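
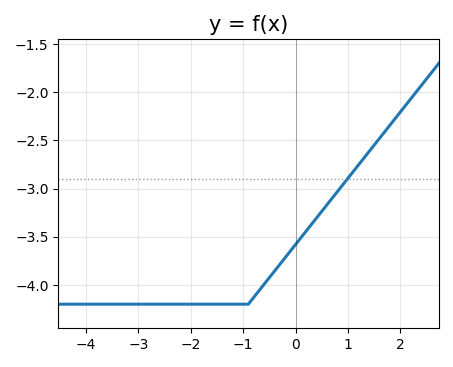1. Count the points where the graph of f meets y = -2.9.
1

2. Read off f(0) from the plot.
-3.58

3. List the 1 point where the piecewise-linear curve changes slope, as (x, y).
(-0.9, -4.2)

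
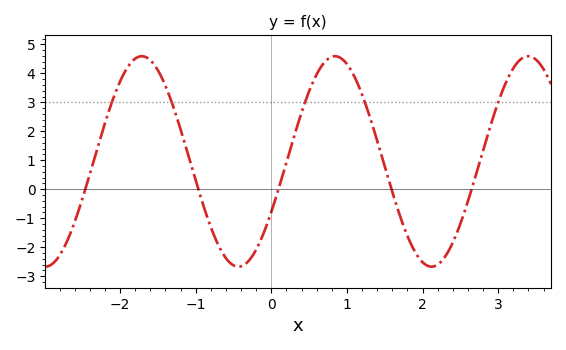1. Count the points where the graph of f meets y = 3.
5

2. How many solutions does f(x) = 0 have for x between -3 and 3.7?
5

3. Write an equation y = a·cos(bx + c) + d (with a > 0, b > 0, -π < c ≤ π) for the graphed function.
y = 3.63cos(2.46x - 2.07) + 0.96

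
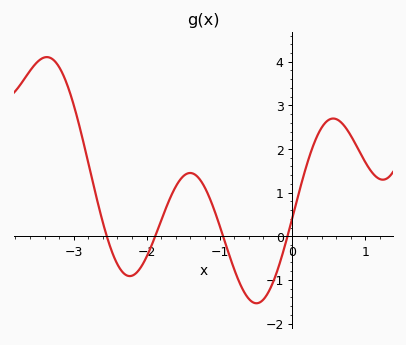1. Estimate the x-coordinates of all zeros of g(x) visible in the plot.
-2.55, -1.88, -0.951, -0.068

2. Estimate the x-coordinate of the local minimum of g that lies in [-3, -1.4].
-2.23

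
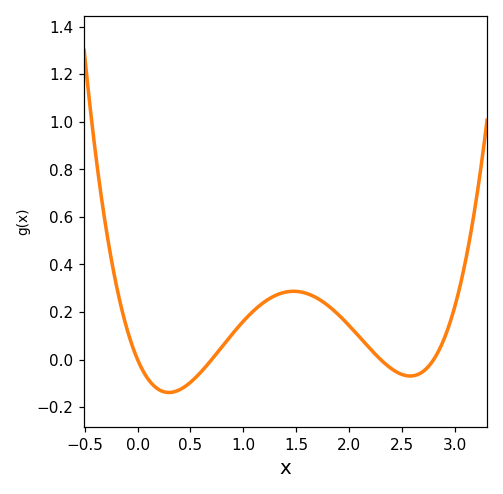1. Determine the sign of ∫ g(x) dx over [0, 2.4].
positive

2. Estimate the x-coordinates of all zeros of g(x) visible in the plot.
0, 0.7, 2.3, 2.8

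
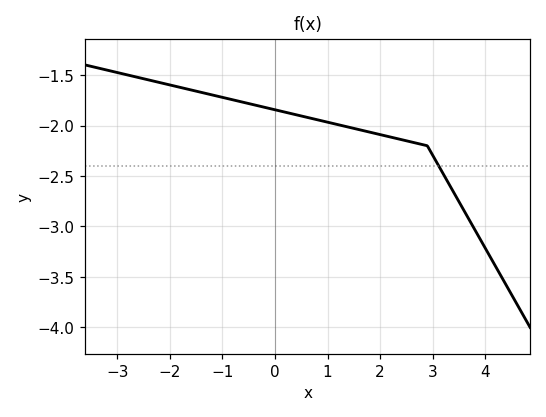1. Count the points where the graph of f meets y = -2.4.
1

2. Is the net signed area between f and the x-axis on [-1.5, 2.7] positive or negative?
negative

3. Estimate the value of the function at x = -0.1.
-1.85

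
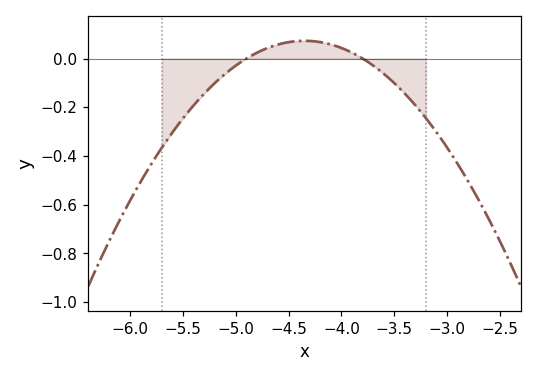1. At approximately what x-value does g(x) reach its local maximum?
-4.35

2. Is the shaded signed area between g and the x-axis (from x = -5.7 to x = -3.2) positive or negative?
negative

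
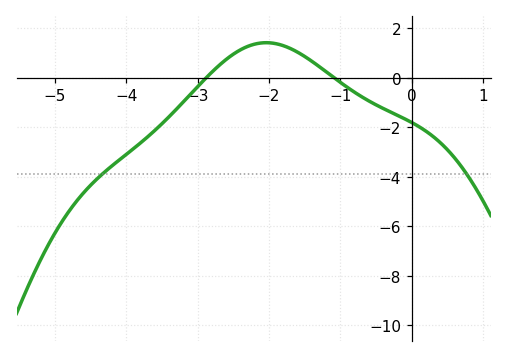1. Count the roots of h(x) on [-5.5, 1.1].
2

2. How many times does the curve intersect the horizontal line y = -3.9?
2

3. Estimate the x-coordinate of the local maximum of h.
-2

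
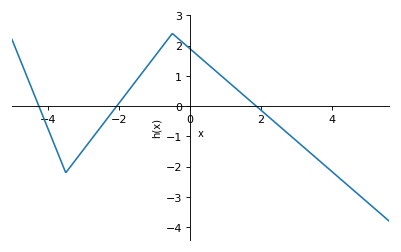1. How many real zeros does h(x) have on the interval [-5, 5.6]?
3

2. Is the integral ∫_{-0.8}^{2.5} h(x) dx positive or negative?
positive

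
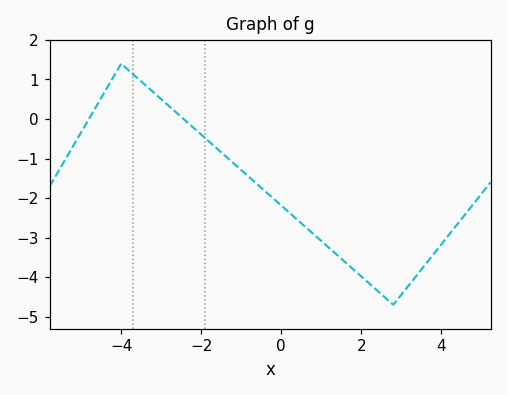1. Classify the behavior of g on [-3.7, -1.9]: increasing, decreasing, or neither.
decreasing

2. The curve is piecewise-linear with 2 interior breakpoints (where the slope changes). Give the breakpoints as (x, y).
(-4, 1.4); (2.8, -4.7)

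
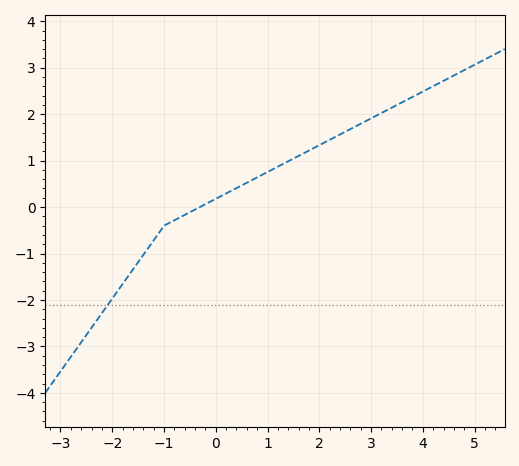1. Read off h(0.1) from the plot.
0.235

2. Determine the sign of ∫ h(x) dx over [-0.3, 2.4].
positive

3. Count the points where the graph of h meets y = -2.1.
1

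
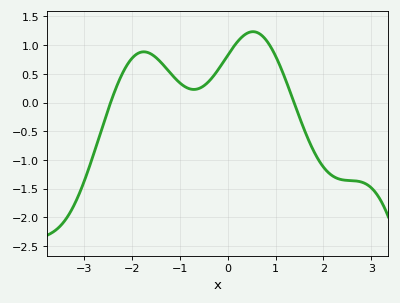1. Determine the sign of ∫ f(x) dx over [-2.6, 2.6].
positive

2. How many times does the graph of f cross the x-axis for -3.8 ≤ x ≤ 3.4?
2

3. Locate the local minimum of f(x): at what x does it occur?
-0.7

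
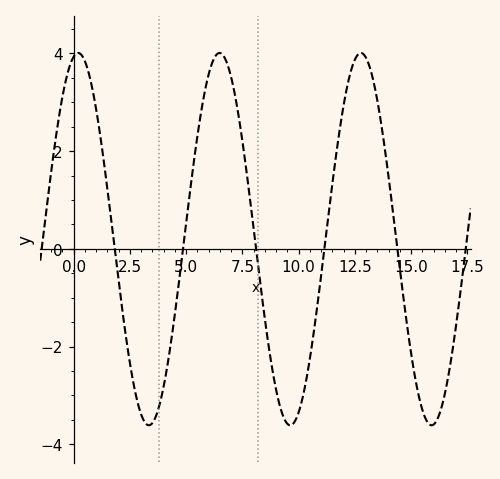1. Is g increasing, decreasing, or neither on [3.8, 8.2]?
neither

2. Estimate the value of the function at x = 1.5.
1.22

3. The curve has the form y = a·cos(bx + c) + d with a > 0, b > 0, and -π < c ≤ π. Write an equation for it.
y = 3.81cos(1x - 0.2) + 0.2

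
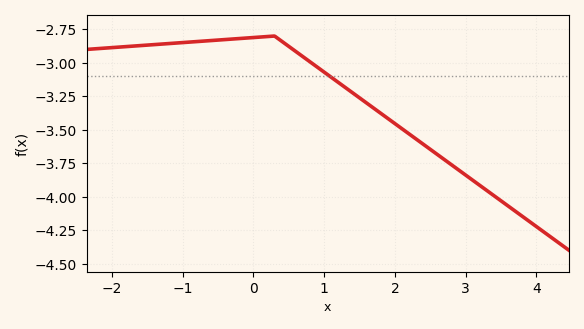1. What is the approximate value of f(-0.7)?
-2.84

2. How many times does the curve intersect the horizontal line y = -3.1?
1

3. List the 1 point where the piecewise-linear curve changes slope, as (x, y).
(0.3, -2.8)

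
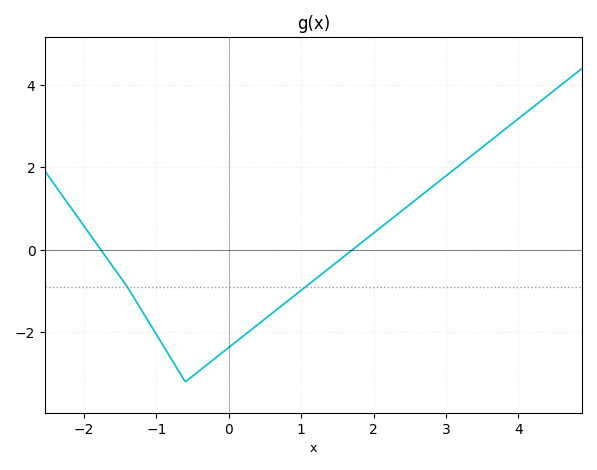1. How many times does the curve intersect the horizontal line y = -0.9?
2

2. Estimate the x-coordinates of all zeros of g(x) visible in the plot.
-1.77, 1.71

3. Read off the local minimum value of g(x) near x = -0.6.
-3.2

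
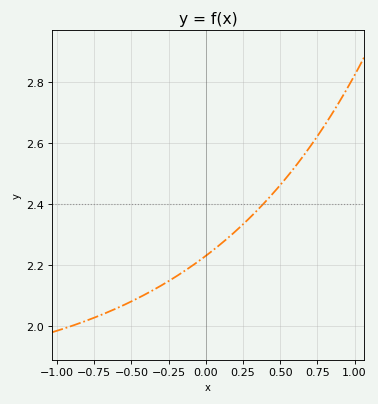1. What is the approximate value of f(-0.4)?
2.11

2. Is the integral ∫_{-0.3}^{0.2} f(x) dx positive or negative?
positive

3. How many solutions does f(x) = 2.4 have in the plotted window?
1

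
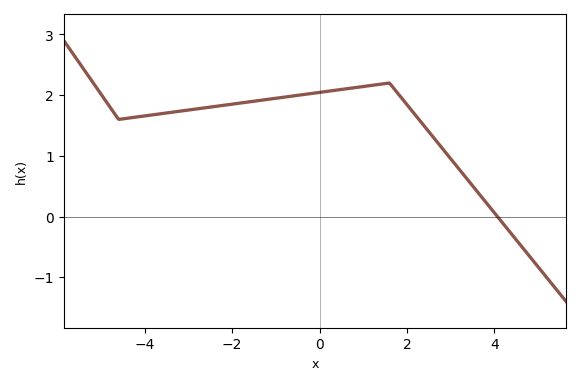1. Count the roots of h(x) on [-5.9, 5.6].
1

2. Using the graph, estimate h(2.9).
1.04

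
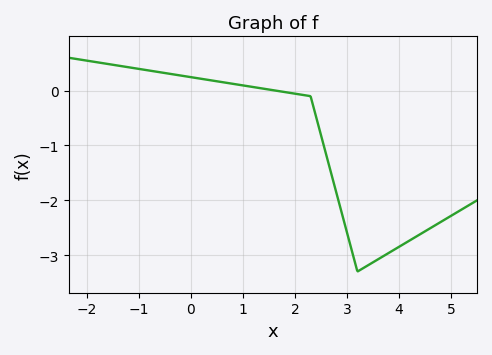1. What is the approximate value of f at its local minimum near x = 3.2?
-3.3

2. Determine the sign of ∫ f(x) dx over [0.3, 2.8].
negative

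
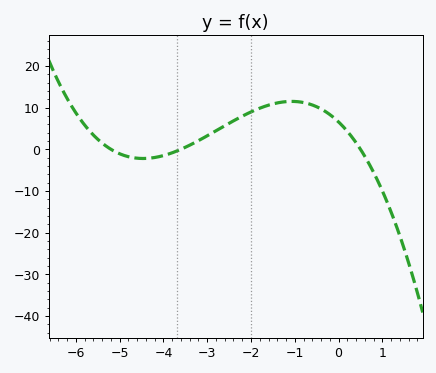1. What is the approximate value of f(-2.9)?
4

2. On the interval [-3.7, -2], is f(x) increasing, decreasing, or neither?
increasing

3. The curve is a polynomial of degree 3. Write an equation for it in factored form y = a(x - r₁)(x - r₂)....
y = -0.7(x + 5.2)(x + 3.6)(x - 0.5)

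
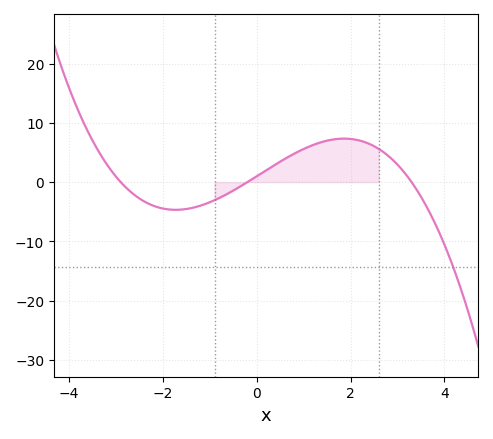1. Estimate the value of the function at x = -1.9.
-4.6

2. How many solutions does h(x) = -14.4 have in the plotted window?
1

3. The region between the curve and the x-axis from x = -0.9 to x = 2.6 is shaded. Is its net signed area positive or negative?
positive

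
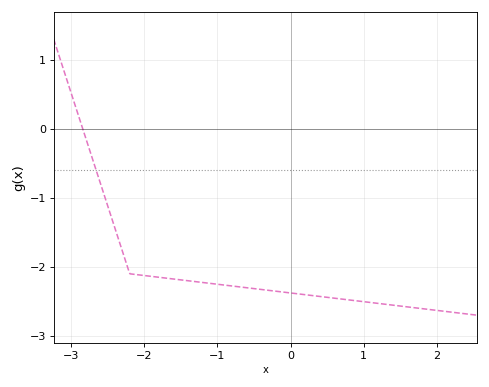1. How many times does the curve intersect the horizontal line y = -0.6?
1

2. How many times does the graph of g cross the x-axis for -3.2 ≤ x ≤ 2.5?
1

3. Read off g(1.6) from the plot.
-2.58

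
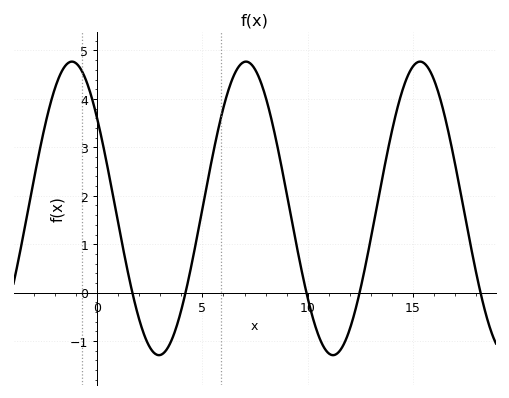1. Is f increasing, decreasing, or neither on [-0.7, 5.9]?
neither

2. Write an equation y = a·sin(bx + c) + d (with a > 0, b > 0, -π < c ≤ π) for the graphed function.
y = 3.03sin(0.76x + 2.48) + 1.74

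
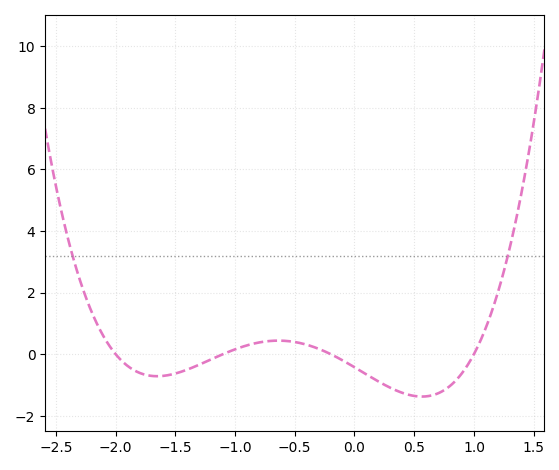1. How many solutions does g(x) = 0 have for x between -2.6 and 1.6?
4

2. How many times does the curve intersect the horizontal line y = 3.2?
2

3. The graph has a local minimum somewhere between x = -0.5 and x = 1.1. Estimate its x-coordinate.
0.564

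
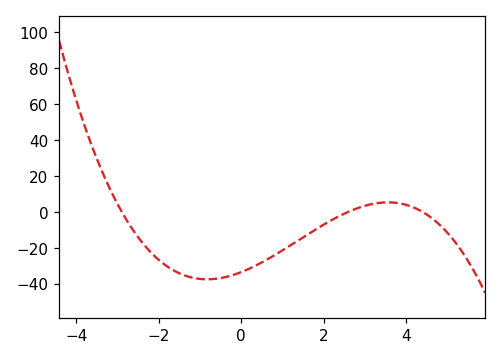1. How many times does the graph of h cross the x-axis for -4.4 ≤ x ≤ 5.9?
3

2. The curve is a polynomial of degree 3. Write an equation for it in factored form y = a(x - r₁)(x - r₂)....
y = -1.01(x + 2.9)(x - 2.6)(x - 4.4)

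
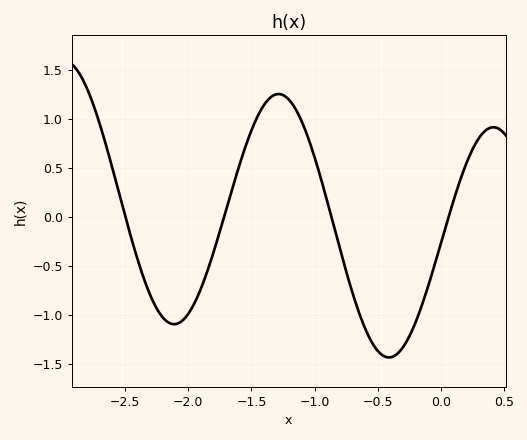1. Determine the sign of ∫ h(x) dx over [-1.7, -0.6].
positive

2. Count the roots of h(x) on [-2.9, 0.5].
4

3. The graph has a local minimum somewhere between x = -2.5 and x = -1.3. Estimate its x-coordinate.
-2.1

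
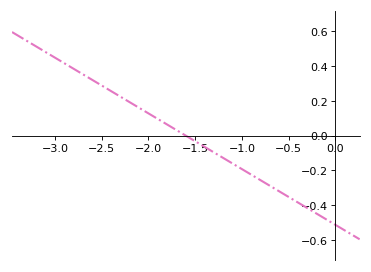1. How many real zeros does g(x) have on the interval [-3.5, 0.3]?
1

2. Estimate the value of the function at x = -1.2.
-0.12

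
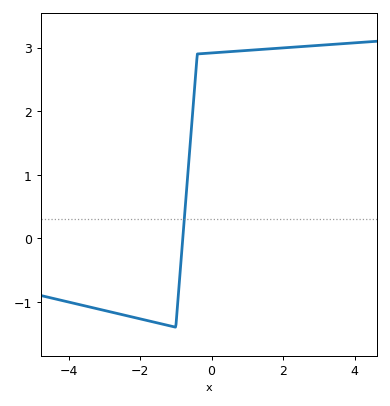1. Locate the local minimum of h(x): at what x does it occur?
-1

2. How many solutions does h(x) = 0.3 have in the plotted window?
1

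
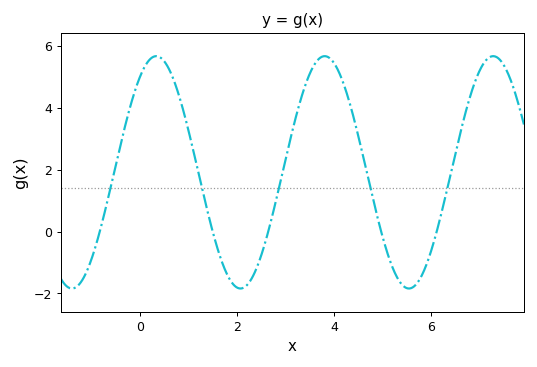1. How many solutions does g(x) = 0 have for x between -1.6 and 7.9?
5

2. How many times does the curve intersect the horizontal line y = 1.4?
5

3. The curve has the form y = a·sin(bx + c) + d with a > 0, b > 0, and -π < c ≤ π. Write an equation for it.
y = 3.76sin(1.81x + 0.962) + 1.92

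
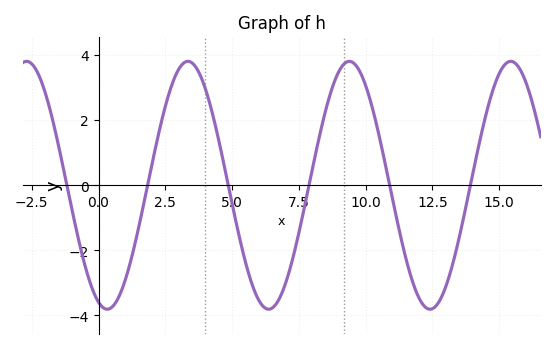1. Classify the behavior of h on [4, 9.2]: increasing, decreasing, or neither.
neither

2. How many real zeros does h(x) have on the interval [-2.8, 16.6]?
6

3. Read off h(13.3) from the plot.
-2.2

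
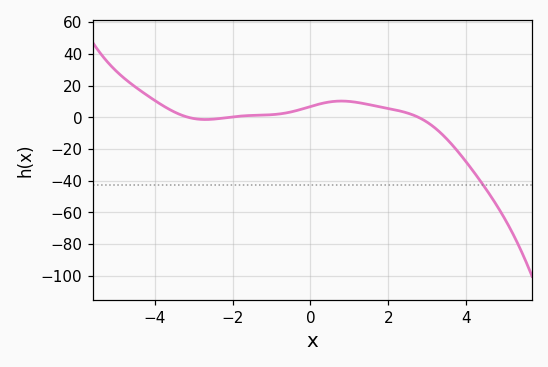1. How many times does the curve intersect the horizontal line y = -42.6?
1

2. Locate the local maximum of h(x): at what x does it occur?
0.792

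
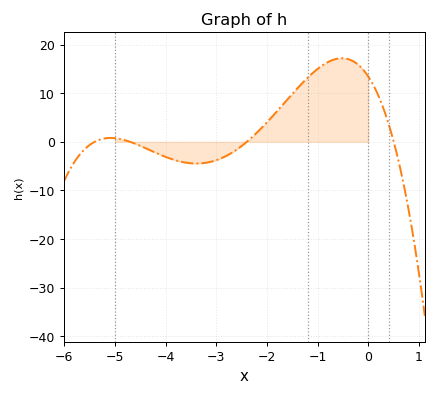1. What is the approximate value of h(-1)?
15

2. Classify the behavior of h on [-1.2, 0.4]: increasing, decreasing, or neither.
neither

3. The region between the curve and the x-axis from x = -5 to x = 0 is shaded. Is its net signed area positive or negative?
positive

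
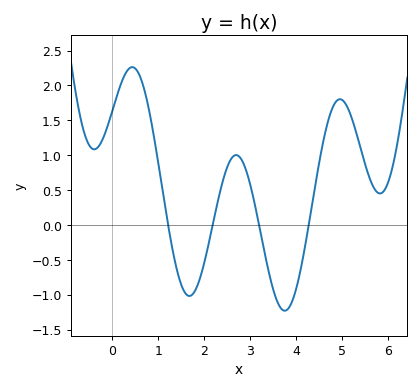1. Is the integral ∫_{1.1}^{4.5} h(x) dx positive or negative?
negative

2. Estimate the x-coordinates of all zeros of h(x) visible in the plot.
1.2, 2.2, 3.2, 4.3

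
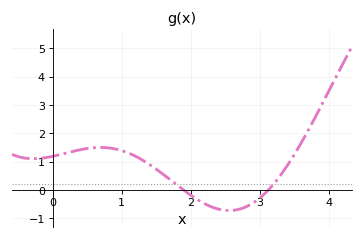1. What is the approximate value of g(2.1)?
-0.3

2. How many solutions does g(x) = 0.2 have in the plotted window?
2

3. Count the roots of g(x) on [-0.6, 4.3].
2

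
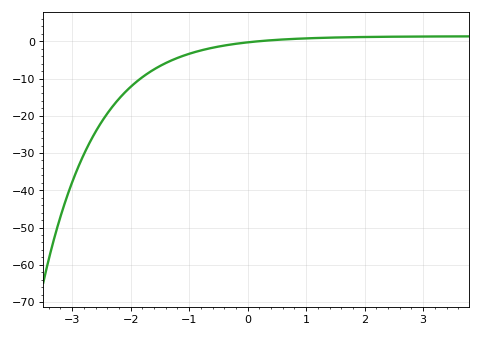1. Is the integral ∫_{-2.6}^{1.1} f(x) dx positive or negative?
negative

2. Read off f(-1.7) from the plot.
-9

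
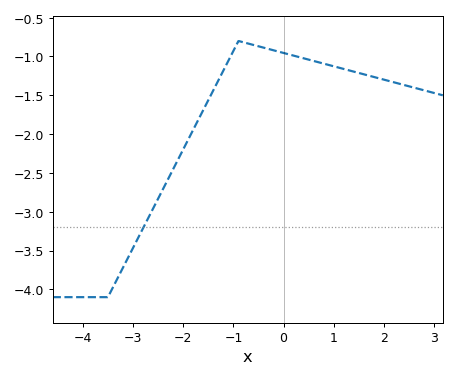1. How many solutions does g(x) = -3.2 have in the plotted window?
1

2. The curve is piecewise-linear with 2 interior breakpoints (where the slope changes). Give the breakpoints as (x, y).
(-3.5, -4.1); (-0.9, -0.8)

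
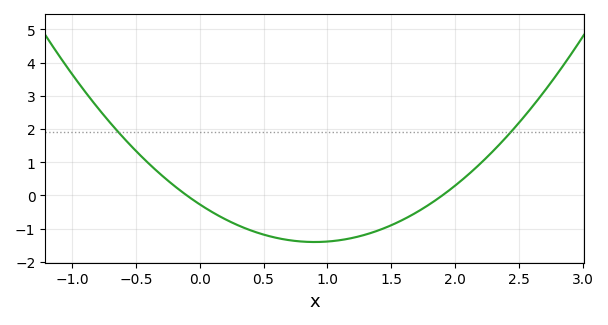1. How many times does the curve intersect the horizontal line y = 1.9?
2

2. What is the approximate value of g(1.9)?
0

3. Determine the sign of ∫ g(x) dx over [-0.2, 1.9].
negative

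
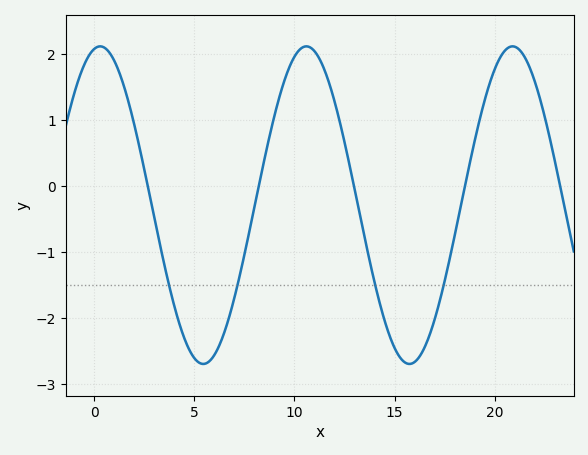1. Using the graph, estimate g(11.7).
1.6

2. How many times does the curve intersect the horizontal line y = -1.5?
4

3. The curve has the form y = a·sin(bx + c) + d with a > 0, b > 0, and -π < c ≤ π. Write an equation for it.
y = 2.41sin(0.61x + 1.4) - 0.29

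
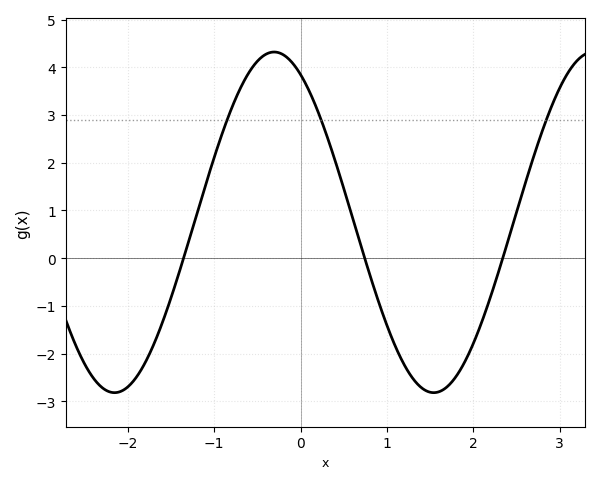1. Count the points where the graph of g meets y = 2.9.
3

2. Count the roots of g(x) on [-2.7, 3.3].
3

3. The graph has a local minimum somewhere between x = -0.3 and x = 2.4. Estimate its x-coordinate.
1.54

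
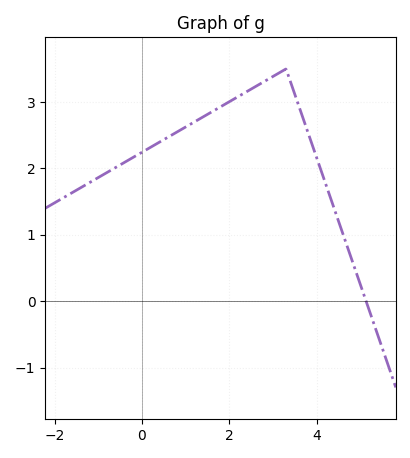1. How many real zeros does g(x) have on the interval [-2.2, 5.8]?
1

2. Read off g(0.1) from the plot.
2.28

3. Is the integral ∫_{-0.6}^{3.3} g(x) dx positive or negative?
positive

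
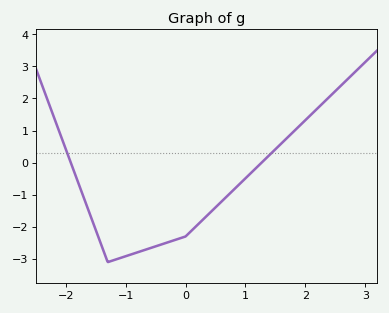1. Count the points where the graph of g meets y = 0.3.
2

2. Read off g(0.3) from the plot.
-1.76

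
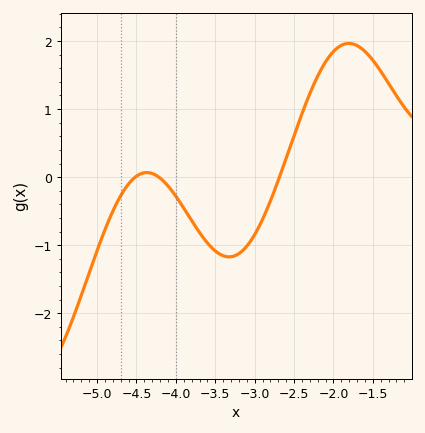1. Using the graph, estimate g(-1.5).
1.7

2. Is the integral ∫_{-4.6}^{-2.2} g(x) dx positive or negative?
negative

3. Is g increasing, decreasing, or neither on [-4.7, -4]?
neither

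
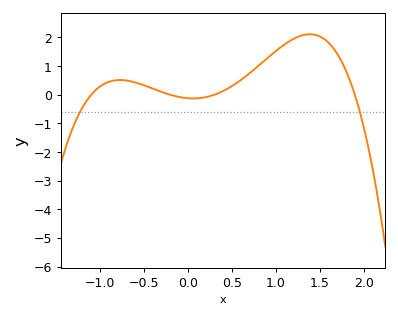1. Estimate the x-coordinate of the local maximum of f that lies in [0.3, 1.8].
1.4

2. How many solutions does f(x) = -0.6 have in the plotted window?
2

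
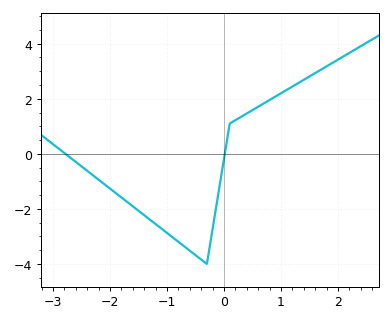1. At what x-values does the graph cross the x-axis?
-2.78, 0.014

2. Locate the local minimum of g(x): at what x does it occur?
-0.302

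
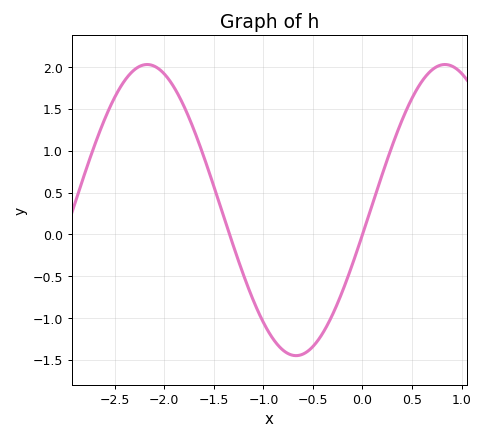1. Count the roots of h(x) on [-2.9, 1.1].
2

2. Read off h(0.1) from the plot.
0.359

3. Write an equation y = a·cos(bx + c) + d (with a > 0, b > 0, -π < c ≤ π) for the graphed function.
y = 1.74cos(2.09x - 1.74) + 0.29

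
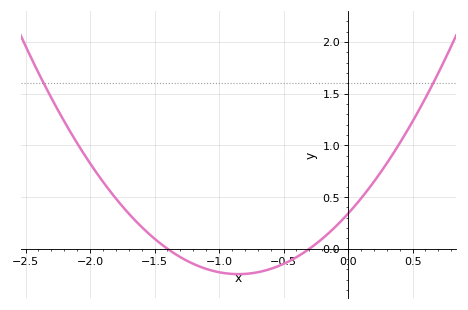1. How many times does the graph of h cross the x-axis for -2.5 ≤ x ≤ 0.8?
2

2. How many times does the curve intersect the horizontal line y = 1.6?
2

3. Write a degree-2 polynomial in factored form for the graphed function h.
y = 0.81(x + 1.4)(x + 0.3)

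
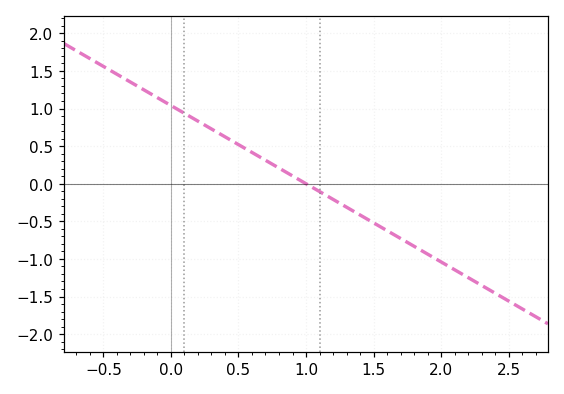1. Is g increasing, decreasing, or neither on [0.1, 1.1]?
decreasing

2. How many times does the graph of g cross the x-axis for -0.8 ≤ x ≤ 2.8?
1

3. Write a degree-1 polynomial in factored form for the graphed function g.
y = -1.04(x - 1)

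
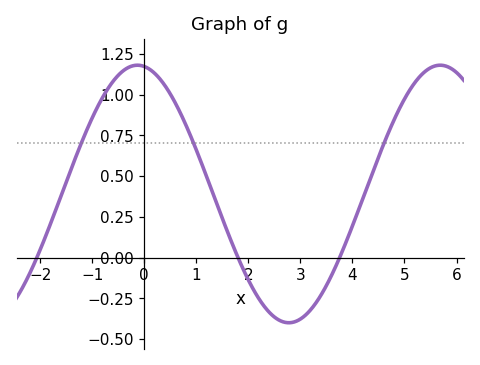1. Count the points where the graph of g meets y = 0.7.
3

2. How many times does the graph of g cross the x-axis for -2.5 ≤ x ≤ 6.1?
3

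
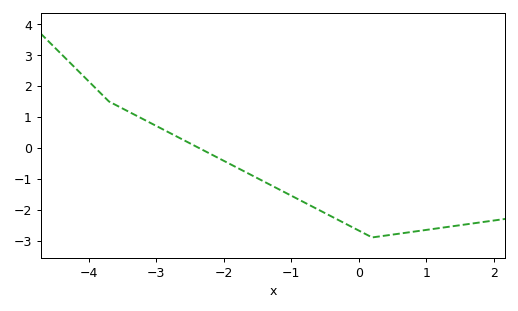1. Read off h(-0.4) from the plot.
-2.22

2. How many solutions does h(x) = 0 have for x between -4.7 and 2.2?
1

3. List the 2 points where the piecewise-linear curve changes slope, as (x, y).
(-3.7, 1.5); (0.2, -2.9)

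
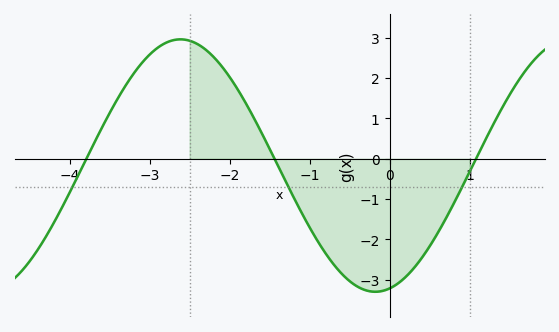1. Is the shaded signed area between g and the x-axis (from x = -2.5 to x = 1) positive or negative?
negative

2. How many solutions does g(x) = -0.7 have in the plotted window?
3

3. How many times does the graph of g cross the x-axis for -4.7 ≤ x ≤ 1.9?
3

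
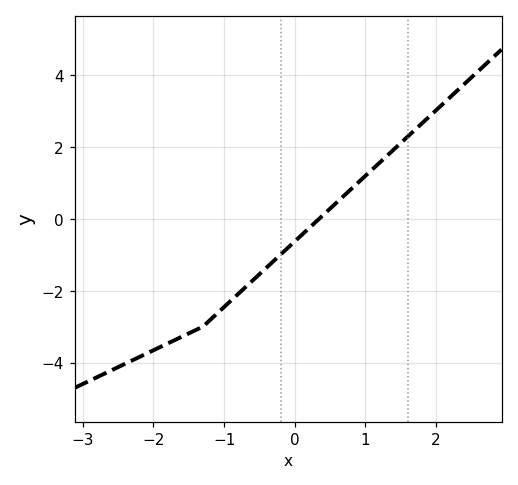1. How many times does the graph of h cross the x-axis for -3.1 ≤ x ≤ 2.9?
1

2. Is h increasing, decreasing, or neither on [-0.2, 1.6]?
increasing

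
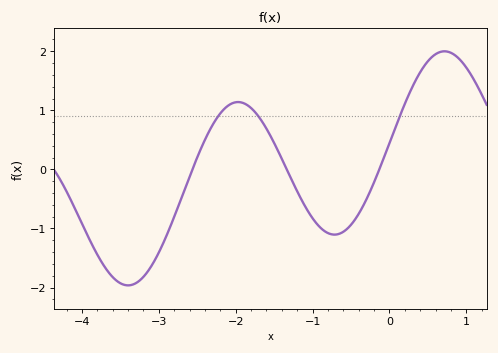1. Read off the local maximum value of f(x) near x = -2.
1.14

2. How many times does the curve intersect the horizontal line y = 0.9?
3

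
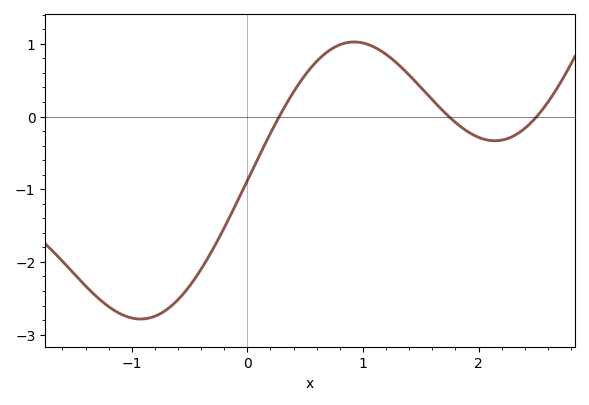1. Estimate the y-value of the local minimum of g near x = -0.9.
-2.79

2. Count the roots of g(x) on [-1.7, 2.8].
3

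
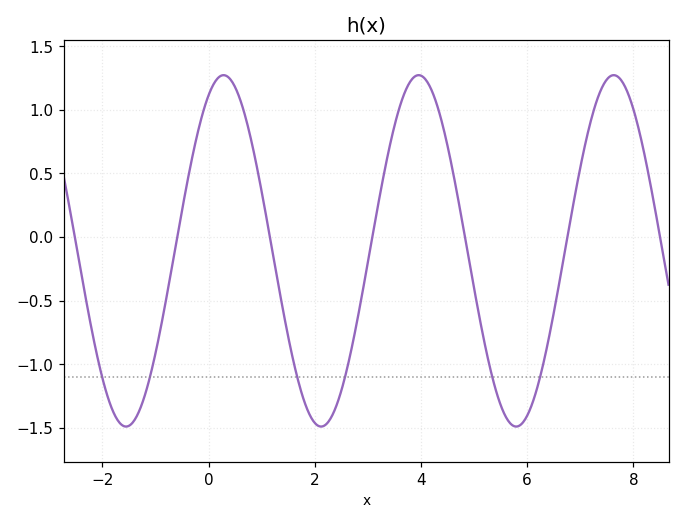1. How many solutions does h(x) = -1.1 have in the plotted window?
6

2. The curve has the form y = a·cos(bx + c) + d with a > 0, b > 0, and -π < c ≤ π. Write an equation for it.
y = 1.38cos(1.7x - 0.48) - 0.11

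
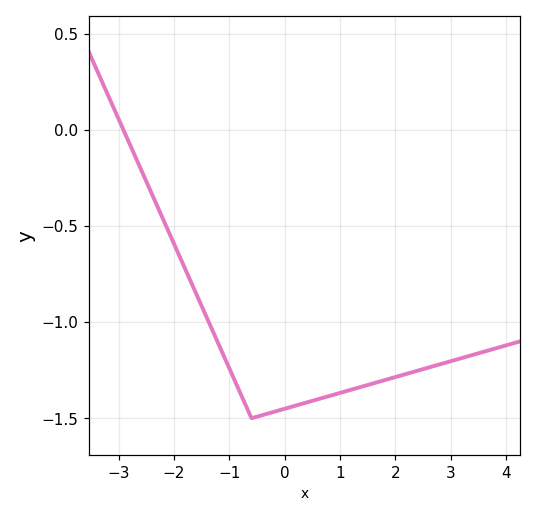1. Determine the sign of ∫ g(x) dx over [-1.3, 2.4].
negative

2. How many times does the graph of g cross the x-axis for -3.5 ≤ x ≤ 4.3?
1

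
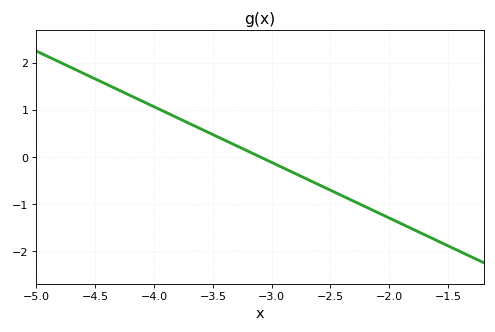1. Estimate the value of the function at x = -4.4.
1.5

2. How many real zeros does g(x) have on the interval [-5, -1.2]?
1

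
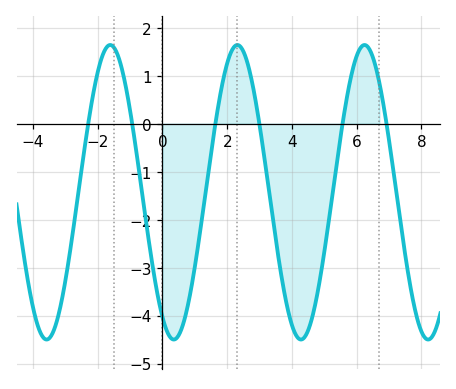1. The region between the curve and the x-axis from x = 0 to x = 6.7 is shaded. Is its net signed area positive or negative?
negative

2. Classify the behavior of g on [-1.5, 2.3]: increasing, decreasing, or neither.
neither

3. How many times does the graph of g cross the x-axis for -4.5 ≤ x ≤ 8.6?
6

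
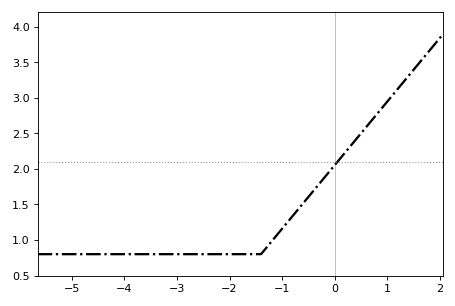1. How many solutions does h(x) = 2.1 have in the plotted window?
1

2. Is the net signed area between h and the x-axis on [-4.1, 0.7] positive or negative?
positive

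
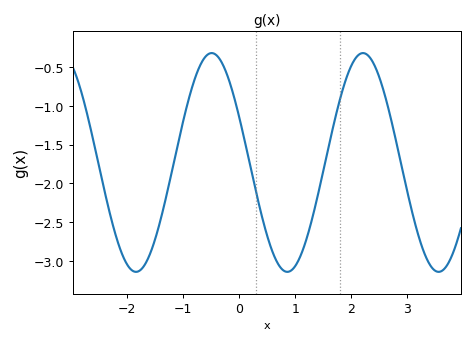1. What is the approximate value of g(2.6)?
-0.85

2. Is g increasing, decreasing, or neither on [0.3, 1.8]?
neither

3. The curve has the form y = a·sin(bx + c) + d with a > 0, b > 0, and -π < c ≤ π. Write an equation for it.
y = 1.41sin(2.3x + 2.7) - 1.73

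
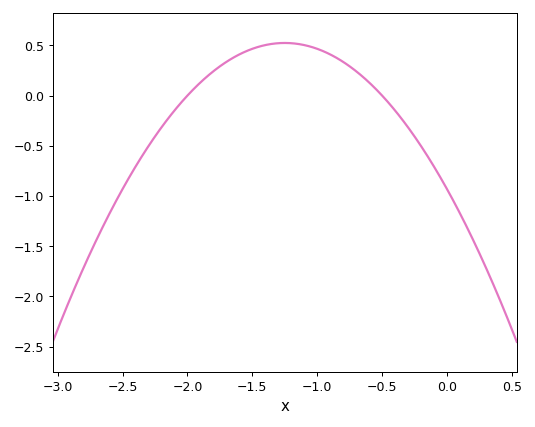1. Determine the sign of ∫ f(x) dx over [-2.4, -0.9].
positive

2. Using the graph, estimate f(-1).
0.465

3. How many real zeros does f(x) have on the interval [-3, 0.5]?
2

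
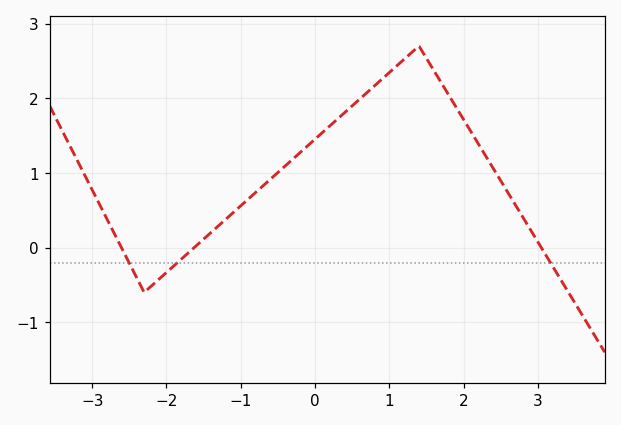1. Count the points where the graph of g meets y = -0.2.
3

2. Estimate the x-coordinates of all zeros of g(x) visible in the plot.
-2.6, -1.6, 3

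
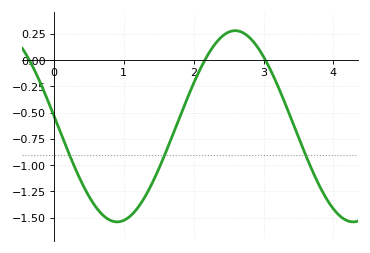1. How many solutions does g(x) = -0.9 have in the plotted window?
3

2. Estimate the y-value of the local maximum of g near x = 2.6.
0.3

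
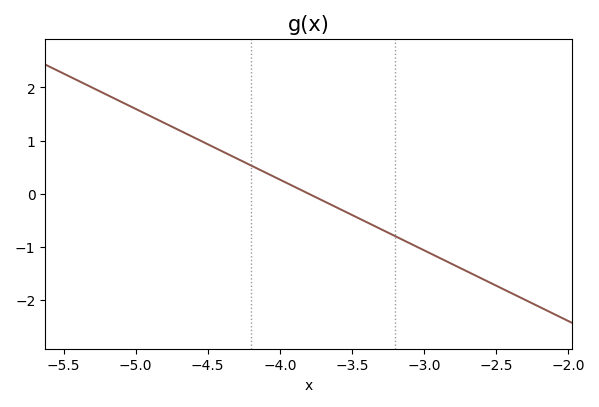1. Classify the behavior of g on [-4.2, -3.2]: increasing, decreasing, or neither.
decreasing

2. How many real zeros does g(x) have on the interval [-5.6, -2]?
1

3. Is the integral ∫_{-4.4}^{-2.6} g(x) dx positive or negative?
negative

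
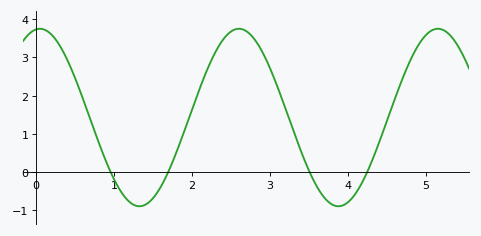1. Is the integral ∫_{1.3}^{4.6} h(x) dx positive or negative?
positive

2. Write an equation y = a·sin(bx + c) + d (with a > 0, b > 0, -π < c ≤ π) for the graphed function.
y = 2.32sin(2.5x + 1.5) + 1.43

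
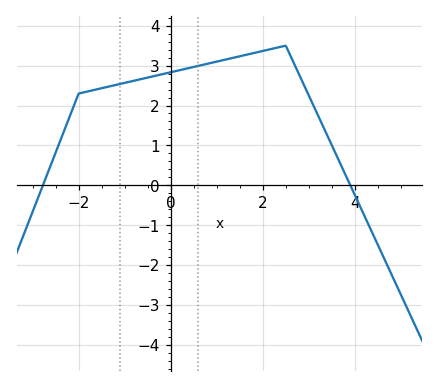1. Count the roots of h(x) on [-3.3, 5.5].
2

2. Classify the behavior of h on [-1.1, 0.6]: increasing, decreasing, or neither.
increasing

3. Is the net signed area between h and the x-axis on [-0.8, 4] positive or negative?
positive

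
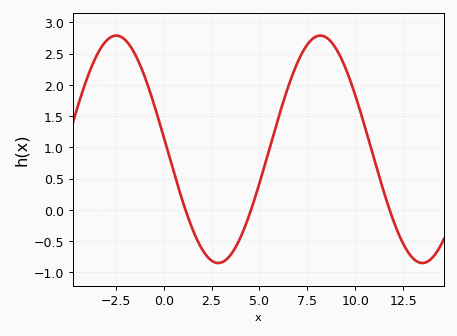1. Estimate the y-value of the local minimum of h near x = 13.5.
-0.85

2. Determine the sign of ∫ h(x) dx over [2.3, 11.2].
positive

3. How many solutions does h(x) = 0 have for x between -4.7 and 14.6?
3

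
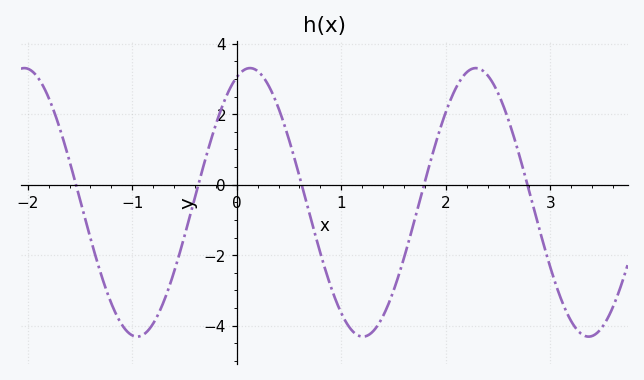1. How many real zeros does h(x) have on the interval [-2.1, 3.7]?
5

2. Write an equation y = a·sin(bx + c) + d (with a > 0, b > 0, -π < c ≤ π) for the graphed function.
y = 3.81sin(2.9x + 1.2) - 0.5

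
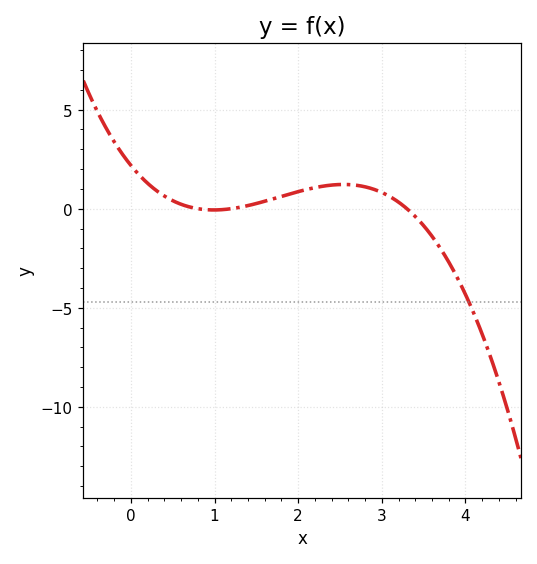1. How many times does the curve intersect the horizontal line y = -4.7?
1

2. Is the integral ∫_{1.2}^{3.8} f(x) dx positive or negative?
positive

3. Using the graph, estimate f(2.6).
1.22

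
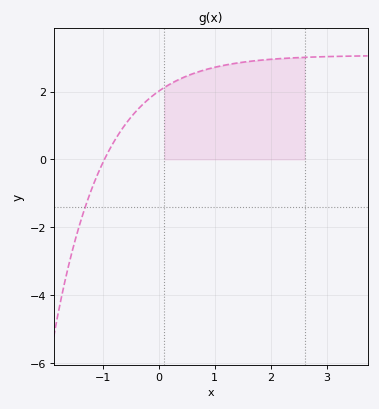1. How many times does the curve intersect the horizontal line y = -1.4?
1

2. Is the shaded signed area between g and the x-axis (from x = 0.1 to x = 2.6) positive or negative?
positive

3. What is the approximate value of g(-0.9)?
0.2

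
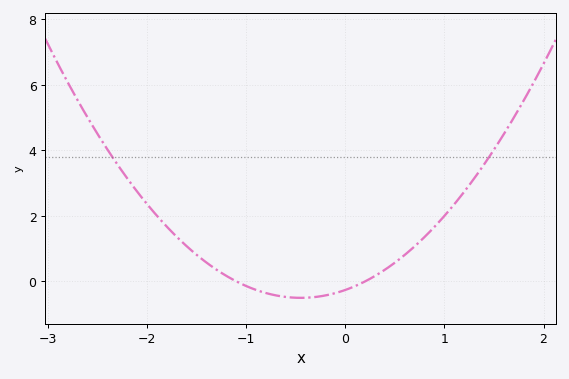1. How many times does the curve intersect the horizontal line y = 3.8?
2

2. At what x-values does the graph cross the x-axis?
-1.1, 0.2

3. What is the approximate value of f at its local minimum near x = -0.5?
-0.6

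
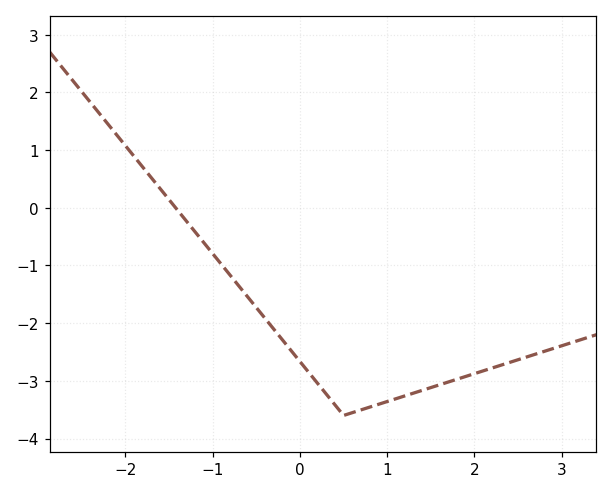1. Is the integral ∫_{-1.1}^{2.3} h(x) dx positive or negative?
negative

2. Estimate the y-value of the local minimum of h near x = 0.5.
-3.6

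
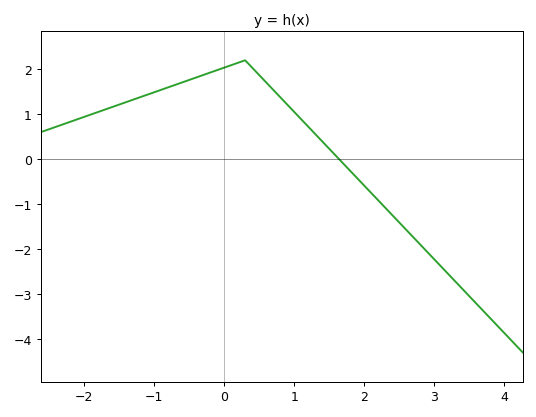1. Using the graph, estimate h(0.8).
1.4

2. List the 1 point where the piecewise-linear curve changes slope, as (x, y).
(0.3, 2.2)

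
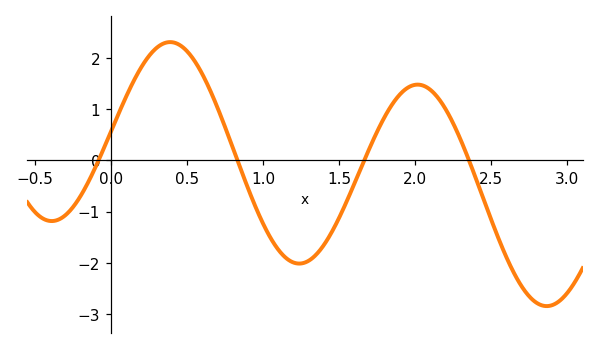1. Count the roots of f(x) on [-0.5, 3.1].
4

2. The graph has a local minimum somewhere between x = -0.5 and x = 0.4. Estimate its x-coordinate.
-0.389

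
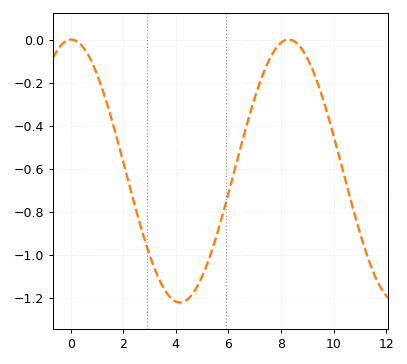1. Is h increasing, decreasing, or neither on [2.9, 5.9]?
neither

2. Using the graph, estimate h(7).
-0.28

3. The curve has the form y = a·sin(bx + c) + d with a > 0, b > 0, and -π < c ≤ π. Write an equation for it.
y = 0.61sin(0.76x + 1.6) - 0.61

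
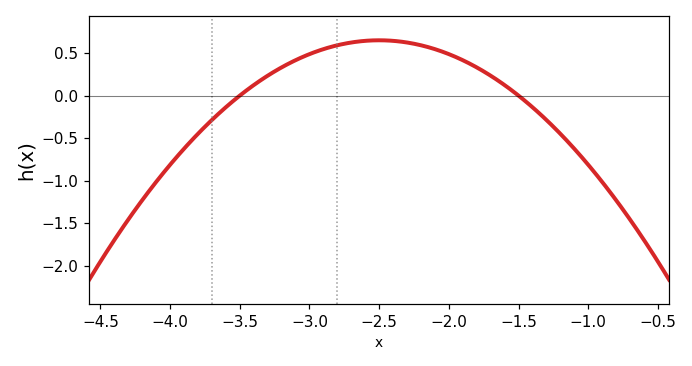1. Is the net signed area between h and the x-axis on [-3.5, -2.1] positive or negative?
positive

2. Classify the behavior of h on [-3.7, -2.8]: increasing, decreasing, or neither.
increasing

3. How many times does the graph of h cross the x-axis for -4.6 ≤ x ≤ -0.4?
2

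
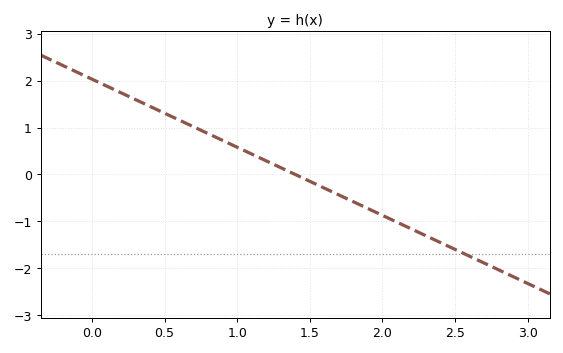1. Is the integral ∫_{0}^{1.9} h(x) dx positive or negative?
positive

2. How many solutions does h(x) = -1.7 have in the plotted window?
1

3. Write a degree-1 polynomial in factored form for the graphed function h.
y = -1.45(x - 1.4)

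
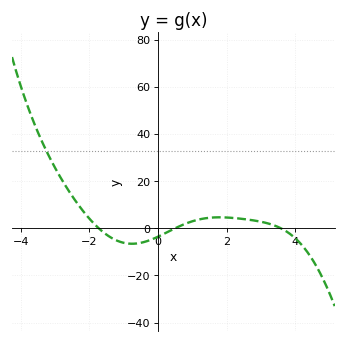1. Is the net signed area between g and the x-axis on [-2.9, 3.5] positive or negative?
positive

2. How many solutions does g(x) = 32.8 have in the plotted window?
1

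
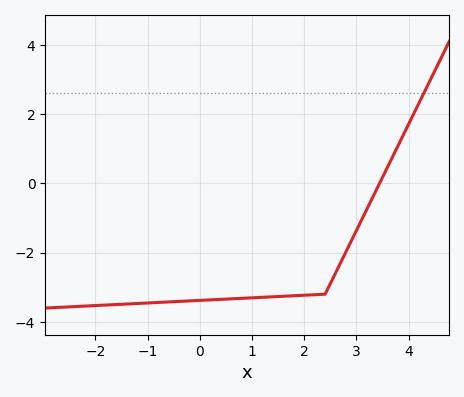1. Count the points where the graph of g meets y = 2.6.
1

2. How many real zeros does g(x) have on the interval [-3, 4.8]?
1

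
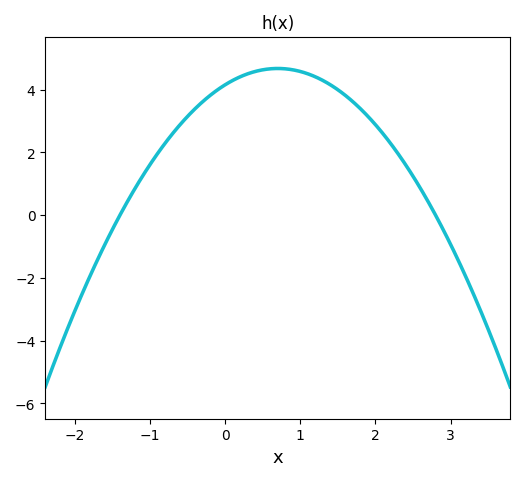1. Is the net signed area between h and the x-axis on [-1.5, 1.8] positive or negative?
positive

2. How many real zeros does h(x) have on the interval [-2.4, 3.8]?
2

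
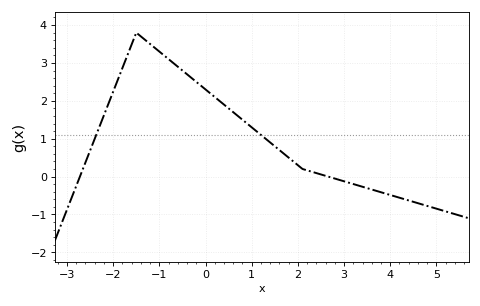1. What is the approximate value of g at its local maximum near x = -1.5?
3.8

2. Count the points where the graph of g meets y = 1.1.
2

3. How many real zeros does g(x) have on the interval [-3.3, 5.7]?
2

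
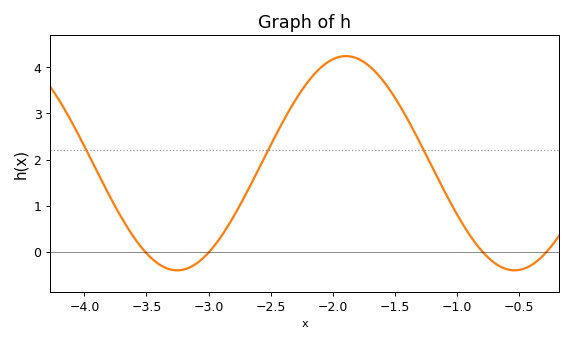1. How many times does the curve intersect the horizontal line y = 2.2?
3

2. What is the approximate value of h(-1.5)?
3.4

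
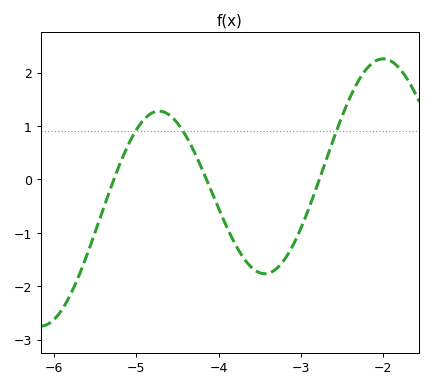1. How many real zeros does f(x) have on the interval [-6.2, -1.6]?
3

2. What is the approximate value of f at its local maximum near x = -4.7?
1.28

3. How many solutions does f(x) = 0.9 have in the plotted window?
3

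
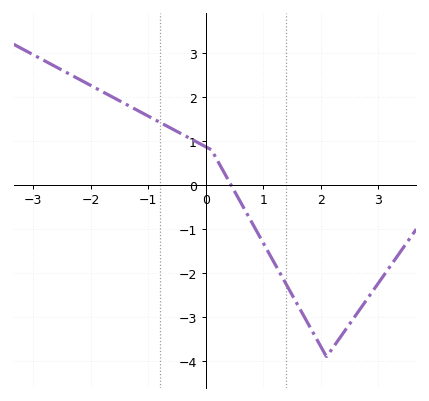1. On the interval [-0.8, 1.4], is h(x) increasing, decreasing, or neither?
decreasing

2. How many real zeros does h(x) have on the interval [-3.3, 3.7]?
1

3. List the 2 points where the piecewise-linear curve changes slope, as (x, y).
(0.1, 0.8); (2.1, -3.9)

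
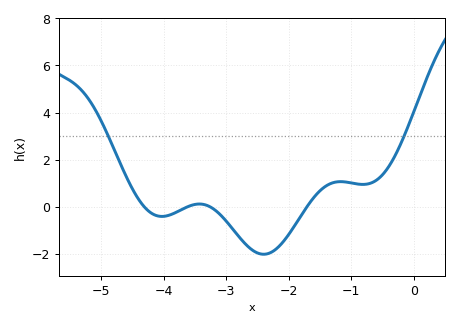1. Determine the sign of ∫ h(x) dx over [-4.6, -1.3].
negative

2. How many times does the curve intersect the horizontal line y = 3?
2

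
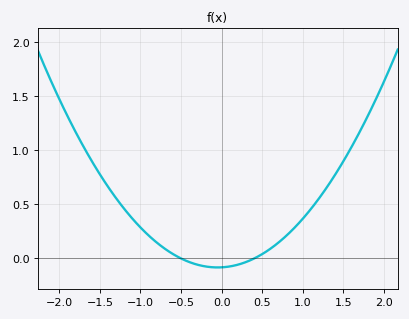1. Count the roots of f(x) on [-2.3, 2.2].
2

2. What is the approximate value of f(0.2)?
-0.05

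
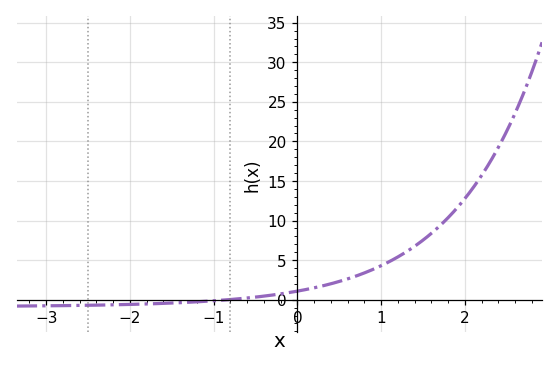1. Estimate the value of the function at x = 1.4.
6.5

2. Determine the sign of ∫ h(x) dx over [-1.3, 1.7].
positive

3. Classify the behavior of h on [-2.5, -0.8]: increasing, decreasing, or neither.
increasing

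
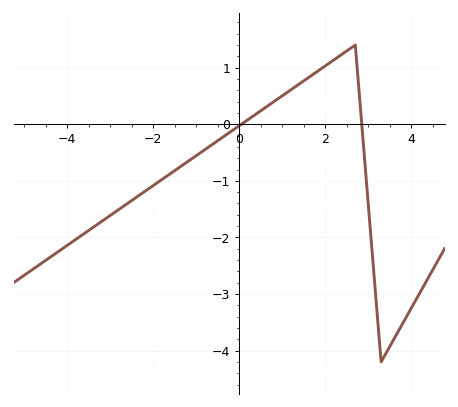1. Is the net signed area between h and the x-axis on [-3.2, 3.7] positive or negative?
negative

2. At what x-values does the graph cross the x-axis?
0.049, 2.85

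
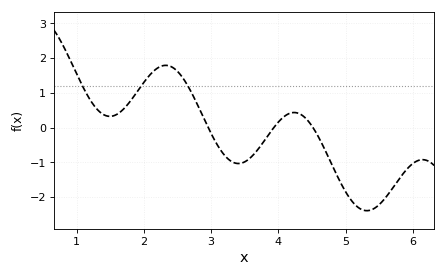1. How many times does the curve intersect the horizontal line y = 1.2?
3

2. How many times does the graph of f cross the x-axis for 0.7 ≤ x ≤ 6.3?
3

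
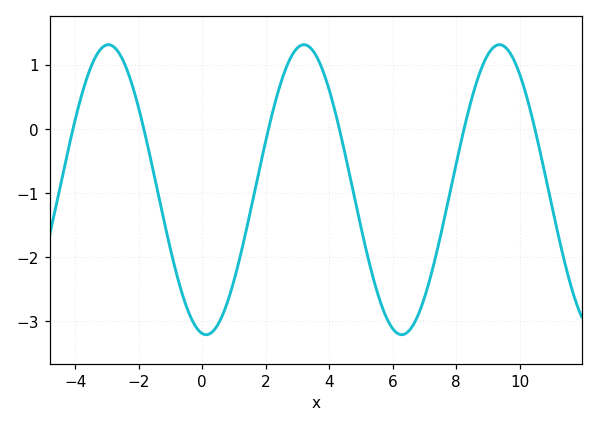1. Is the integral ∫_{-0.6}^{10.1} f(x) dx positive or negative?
negative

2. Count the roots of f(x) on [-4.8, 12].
6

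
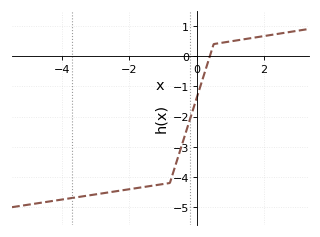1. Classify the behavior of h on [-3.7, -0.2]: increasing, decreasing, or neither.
increasing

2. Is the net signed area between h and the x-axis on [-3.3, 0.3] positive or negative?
negative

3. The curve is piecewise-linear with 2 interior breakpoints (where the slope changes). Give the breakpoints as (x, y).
(-0.8, -4.2); (0.5, 0.4)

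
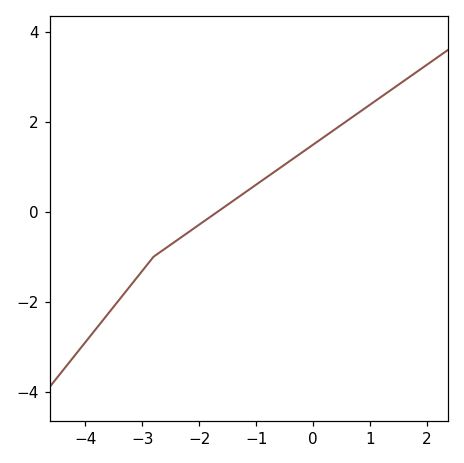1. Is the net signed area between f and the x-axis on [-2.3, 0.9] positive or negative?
positive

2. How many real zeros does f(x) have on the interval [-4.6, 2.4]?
1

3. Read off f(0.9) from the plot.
2.29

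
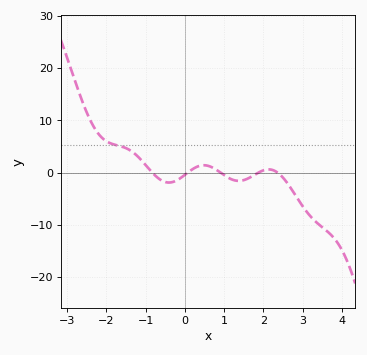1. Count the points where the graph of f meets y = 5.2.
1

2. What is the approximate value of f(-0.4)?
-2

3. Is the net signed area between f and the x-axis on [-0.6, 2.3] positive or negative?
negative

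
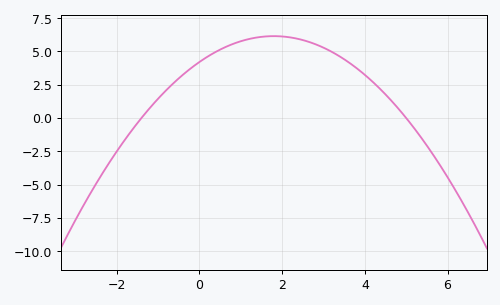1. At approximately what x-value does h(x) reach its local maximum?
1.8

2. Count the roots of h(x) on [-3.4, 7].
2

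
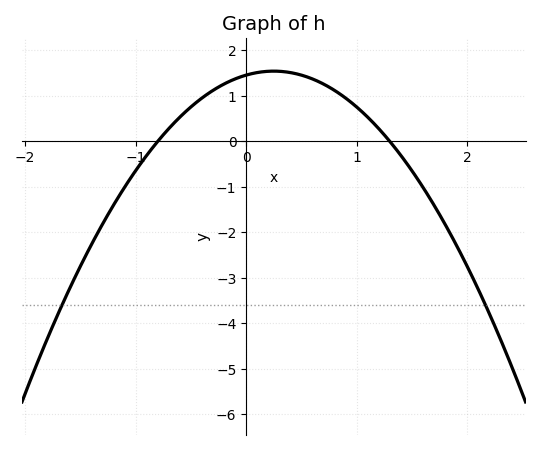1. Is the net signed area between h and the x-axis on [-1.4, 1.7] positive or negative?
positive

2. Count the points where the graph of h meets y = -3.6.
2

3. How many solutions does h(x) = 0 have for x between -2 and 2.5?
2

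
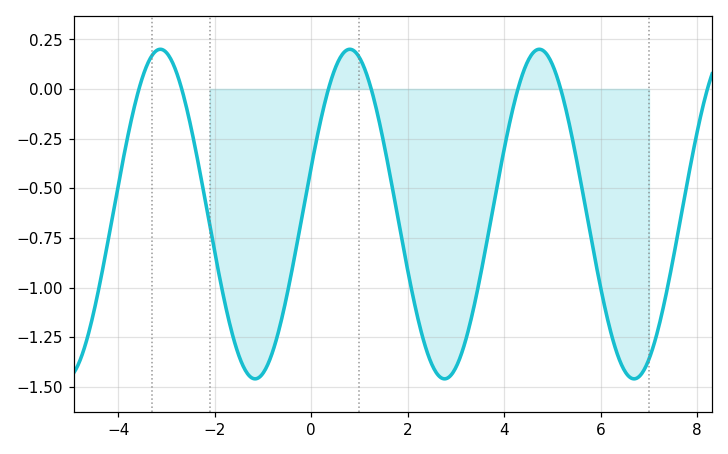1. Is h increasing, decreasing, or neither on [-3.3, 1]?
neither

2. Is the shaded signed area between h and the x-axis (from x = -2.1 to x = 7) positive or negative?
negative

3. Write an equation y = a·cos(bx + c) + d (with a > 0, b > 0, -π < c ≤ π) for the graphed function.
y = 0.83cos(1.6x - 1.28) - 0.63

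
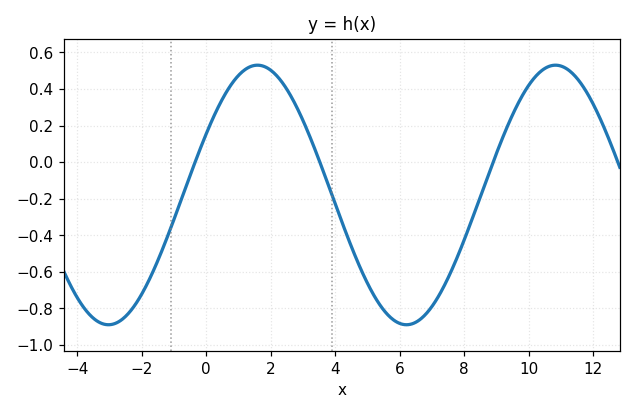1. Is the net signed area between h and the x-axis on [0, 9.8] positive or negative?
negative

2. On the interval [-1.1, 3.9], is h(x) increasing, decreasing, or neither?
neither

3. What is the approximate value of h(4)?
-0.229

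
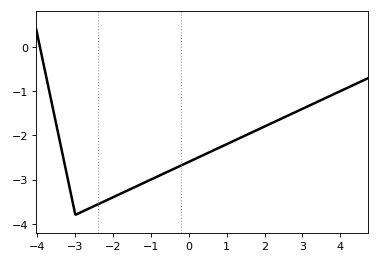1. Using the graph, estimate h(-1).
-3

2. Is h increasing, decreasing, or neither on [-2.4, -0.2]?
increasing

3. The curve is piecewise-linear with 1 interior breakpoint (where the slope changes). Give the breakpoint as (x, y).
(-3, -3.8)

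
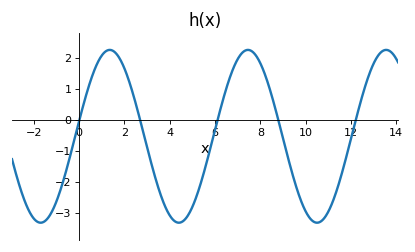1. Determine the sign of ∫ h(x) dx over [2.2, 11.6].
negative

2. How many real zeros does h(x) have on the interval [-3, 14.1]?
5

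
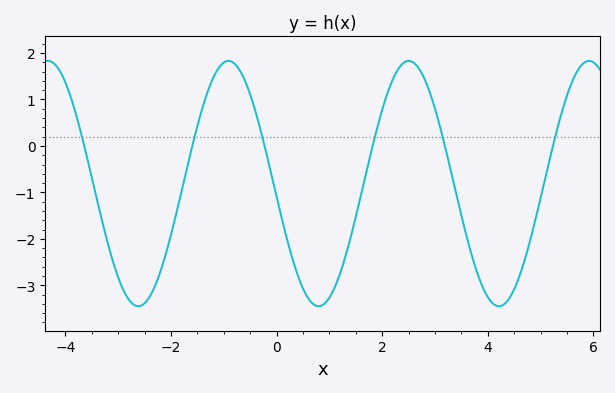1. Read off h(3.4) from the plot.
-1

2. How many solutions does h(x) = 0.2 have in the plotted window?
6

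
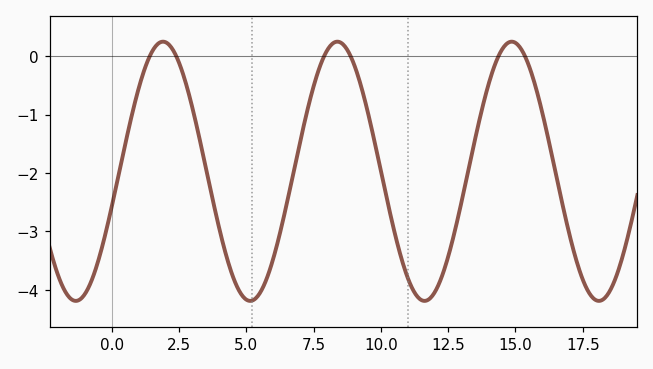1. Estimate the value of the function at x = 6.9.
-1.7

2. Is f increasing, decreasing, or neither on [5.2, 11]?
neither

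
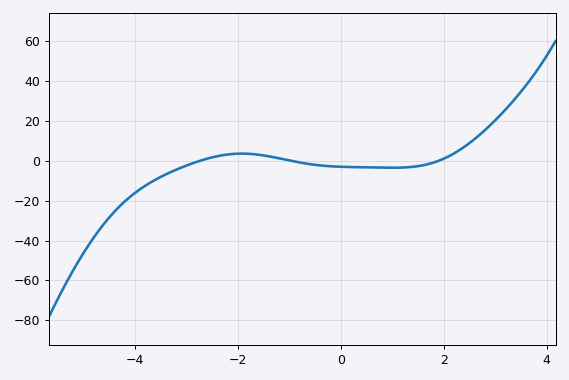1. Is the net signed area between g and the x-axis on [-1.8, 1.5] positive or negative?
negative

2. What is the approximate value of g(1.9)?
0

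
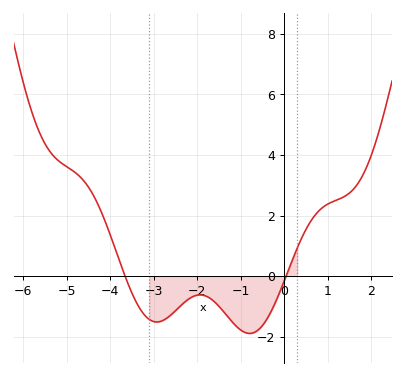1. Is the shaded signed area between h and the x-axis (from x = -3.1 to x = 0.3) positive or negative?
negative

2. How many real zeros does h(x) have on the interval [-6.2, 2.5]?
2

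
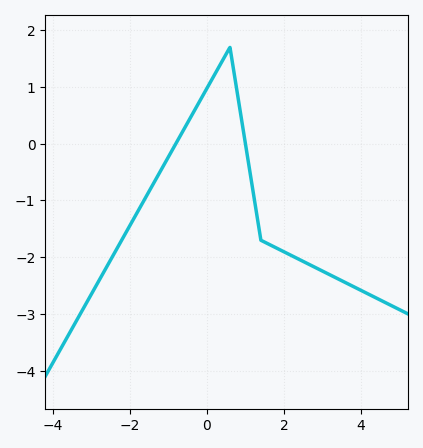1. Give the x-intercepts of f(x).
-0.8, 1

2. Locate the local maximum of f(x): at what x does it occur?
0.6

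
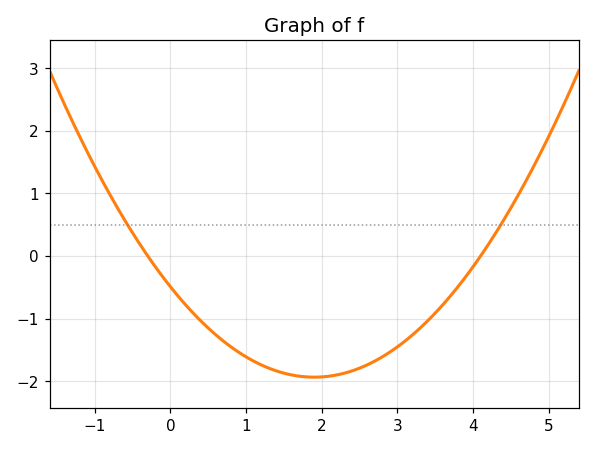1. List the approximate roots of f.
-0.3, 4.1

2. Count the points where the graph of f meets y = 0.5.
2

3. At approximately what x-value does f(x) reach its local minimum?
1.9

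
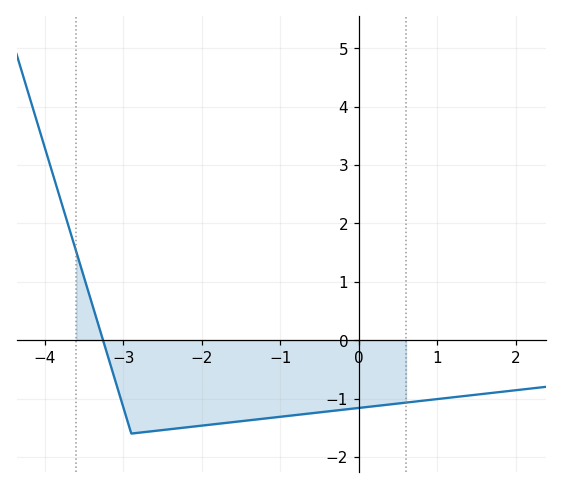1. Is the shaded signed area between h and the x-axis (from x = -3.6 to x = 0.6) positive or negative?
negative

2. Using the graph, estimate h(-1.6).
-1.4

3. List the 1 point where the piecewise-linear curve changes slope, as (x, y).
(-2.9, -1.6)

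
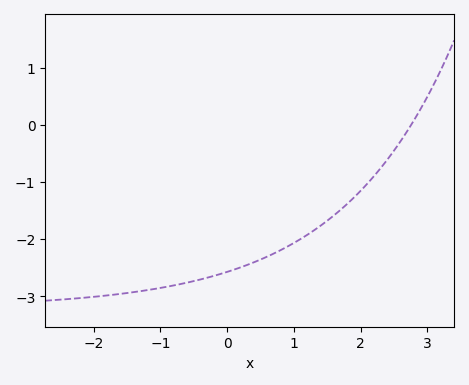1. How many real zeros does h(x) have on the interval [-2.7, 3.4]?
1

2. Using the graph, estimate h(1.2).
-1.9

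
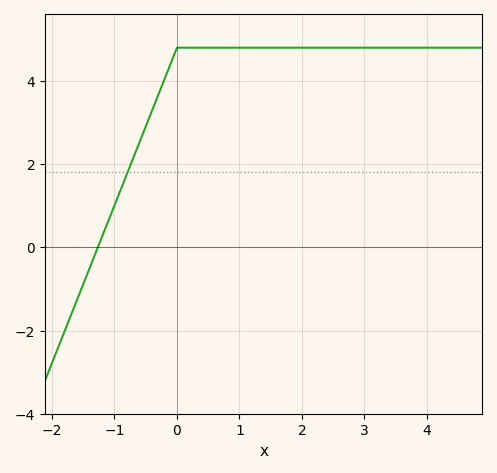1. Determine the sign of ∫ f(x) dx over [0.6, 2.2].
positive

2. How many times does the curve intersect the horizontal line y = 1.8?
1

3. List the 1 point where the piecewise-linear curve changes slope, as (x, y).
(0, 4.8)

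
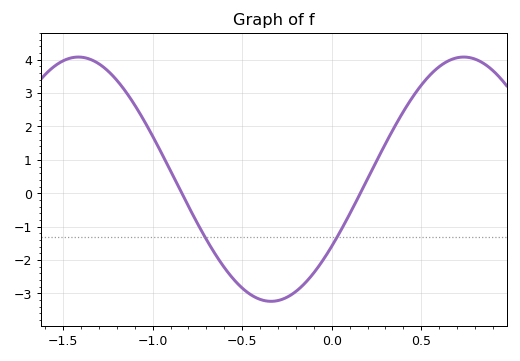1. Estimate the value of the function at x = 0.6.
3.79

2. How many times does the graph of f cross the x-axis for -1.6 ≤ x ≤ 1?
2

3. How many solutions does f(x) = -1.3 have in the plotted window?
2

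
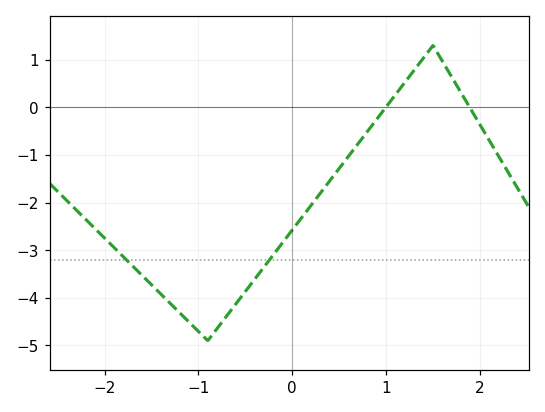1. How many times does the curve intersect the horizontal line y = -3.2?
2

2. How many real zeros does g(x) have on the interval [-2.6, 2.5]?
2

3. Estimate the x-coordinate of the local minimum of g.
-0.9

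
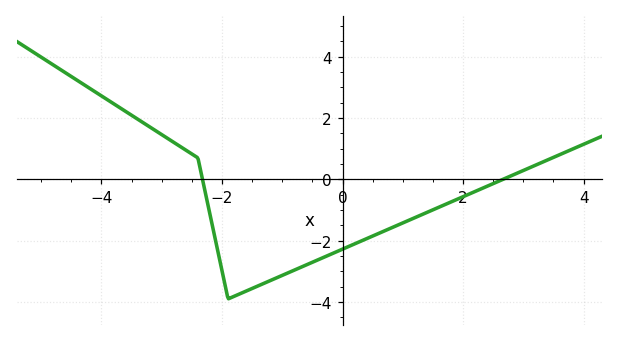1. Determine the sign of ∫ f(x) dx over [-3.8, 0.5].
negative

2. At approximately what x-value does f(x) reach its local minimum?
-1.9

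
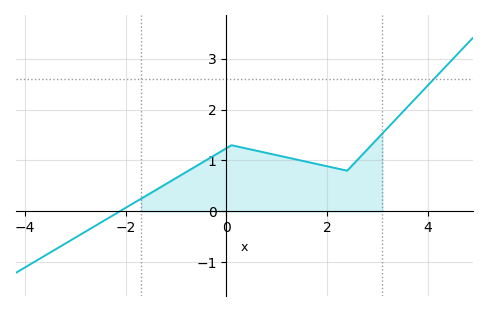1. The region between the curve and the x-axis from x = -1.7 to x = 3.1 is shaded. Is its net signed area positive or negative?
positive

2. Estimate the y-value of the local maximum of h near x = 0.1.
1.3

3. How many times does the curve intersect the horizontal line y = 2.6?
1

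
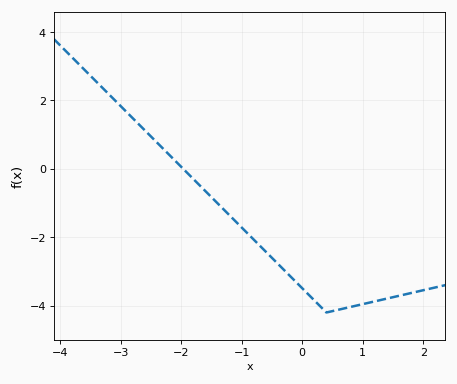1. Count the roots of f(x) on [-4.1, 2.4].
1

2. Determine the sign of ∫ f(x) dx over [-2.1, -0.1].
negative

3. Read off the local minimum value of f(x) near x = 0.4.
-4.2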